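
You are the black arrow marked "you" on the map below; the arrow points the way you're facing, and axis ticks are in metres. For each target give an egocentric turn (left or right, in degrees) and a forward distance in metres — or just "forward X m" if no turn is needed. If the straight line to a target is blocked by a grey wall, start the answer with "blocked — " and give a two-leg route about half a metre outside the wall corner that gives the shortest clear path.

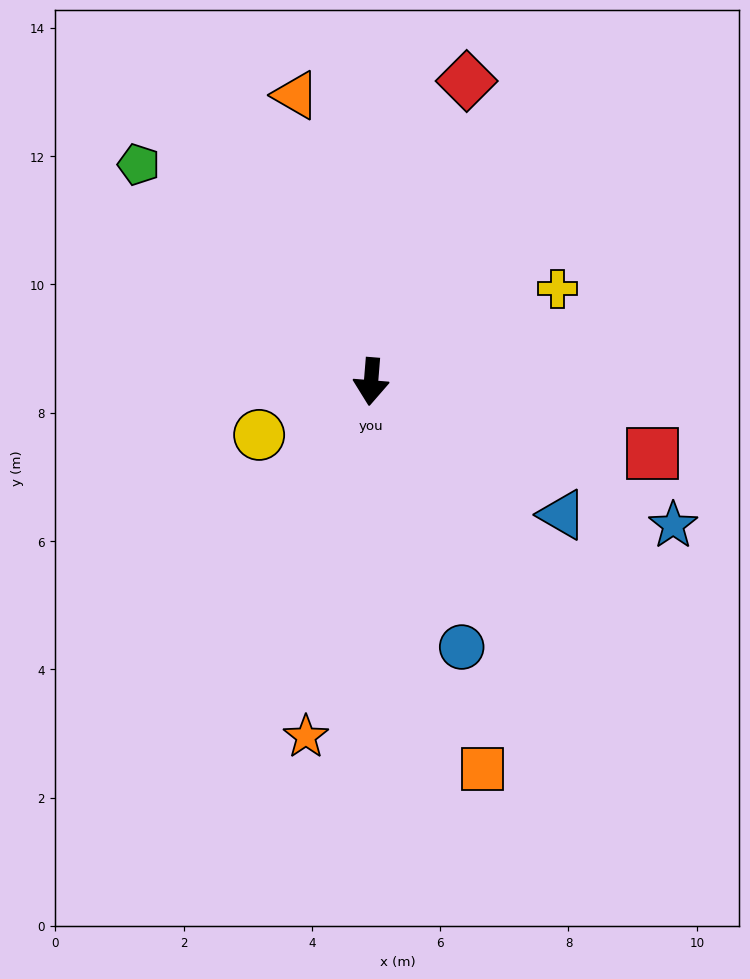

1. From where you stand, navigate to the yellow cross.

turn left 121°, forward 3.2 m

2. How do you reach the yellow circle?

turn right 60°, forward 1.9 m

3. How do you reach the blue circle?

turn left 23°, forward 4.4 m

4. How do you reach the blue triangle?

turn left 60°, forward 3.6 m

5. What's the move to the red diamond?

turn left 167°, forward 4.9 m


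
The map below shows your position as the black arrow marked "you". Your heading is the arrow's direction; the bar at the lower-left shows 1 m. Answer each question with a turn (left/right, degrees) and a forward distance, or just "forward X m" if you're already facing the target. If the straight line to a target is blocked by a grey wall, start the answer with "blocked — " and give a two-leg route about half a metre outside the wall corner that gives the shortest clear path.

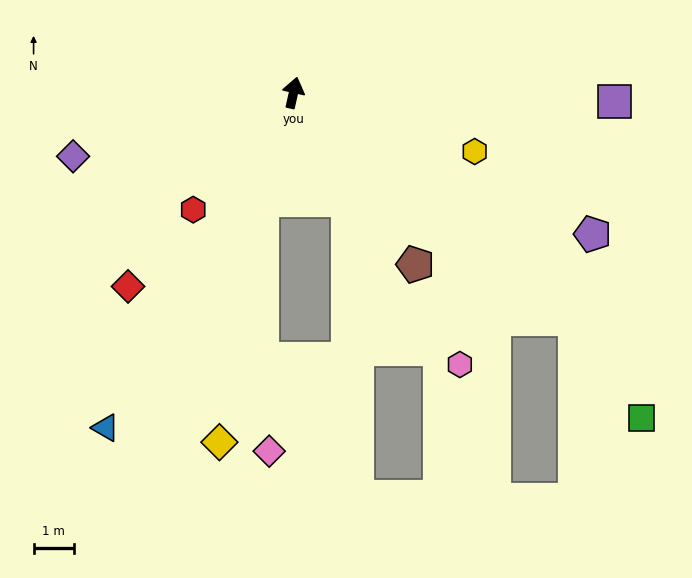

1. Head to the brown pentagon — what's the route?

turn right 132°, forward 5.3 m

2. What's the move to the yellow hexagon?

turn right 95°, forward 4.8 m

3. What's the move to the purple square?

turn right 79°, forward 8.0 m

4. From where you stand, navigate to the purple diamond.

turn left 119°, forward 5.7 m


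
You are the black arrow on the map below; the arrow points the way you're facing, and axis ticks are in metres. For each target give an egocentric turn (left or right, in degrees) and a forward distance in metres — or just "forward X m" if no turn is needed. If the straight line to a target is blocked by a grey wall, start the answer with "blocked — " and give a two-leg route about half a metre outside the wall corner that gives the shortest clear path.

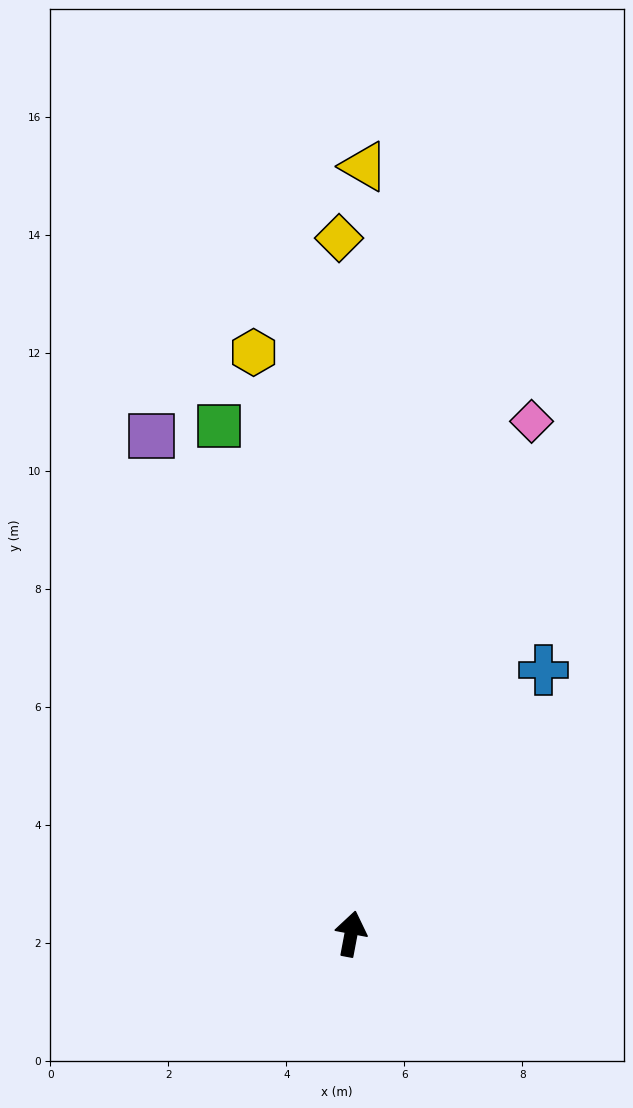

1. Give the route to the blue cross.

turn right 25°, forward 5.5 m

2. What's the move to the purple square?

turn left 33°, forward 9.1 m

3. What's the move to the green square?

turn left 25°, forward 8.9 m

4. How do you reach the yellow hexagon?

turn left 20°, forward 10.0 m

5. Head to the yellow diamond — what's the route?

turn left 12°, forward 11.8 m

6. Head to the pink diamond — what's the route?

turn right 9°, forward 9.2 m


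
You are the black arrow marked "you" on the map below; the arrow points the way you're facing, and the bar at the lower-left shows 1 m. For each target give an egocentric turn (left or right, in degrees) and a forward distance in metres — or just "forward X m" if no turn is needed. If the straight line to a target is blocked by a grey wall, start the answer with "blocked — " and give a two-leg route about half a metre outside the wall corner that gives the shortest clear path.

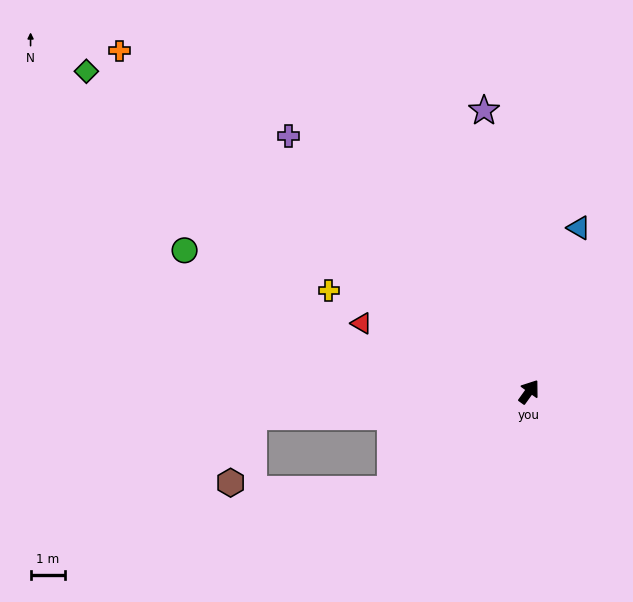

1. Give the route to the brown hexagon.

blocked — turn left 131°, forward 8.0 m, then turn left 67°, forward 2.0 m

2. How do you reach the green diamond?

turn left 90°, forward 15.7 m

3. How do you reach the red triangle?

turn left 103°, forward 5.2 m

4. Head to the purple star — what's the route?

turn left 45°, forward 8.2 m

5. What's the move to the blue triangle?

turn left 19°, forward 4.9 m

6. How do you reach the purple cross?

turn left 79°, forward 10.1 m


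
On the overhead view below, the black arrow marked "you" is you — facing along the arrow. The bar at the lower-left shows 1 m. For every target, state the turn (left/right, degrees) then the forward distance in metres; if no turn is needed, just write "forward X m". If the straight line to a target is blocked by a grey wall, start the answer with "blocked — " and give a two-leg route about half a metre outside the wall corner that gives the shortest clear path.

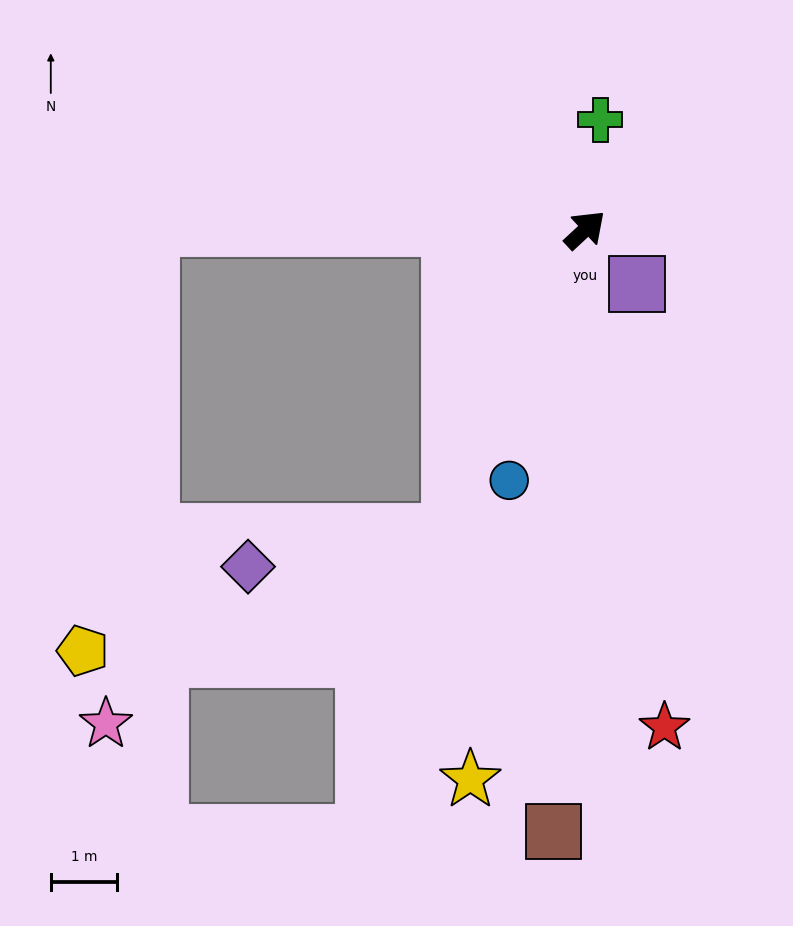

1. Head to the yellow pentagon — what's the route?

blocked — turn left 137°, forward 6.5 m, then turn left 81°, forward 6.4 m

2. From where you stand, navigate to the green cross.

turn left 39°, forward 1.7 m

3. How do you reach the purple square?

turn right 89°, forward 1.1 m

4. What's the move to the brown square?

turn right 136°, forward 9.1 m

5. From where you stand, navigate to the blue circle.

turn right 150°, forward 3.9 m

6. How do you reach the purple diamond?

blocked — turn right 157°, forward 5.0 m, then turn right 56°, forward 3.1 m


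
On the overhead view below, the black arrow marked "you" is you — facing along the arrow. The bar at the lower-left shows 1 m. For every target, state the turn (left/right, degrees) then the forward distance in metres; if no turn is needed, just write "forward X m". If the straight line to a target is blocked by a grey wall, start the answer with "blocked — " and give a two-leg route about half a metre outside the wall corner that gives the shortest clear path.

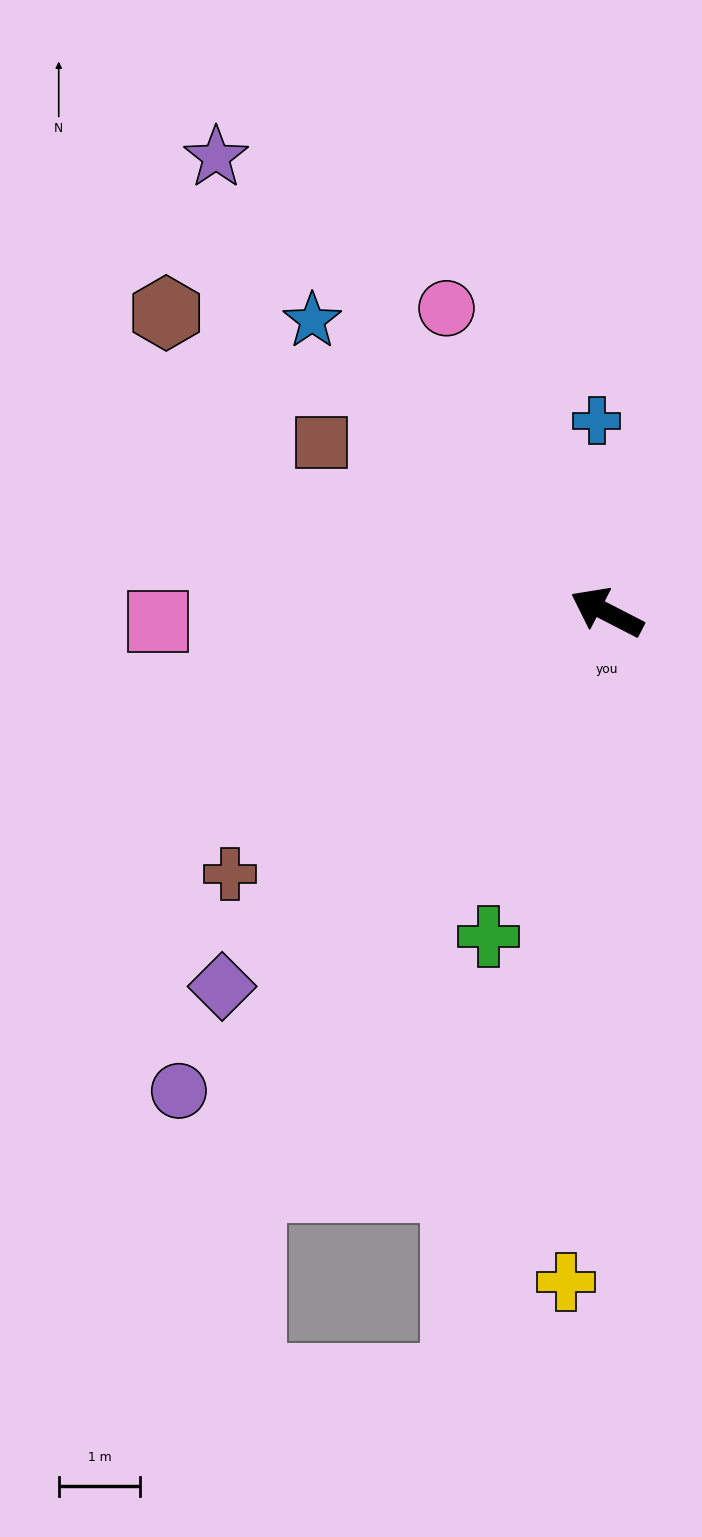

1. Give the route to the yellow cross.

turn left 114°, forward 8.2 m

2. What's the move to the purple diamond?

turn left 71°, forward 6.6 m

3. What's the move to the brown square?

turn right 4°, forward 4.1 m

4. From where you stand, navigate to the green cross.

turn left 97°, forward 4.2 m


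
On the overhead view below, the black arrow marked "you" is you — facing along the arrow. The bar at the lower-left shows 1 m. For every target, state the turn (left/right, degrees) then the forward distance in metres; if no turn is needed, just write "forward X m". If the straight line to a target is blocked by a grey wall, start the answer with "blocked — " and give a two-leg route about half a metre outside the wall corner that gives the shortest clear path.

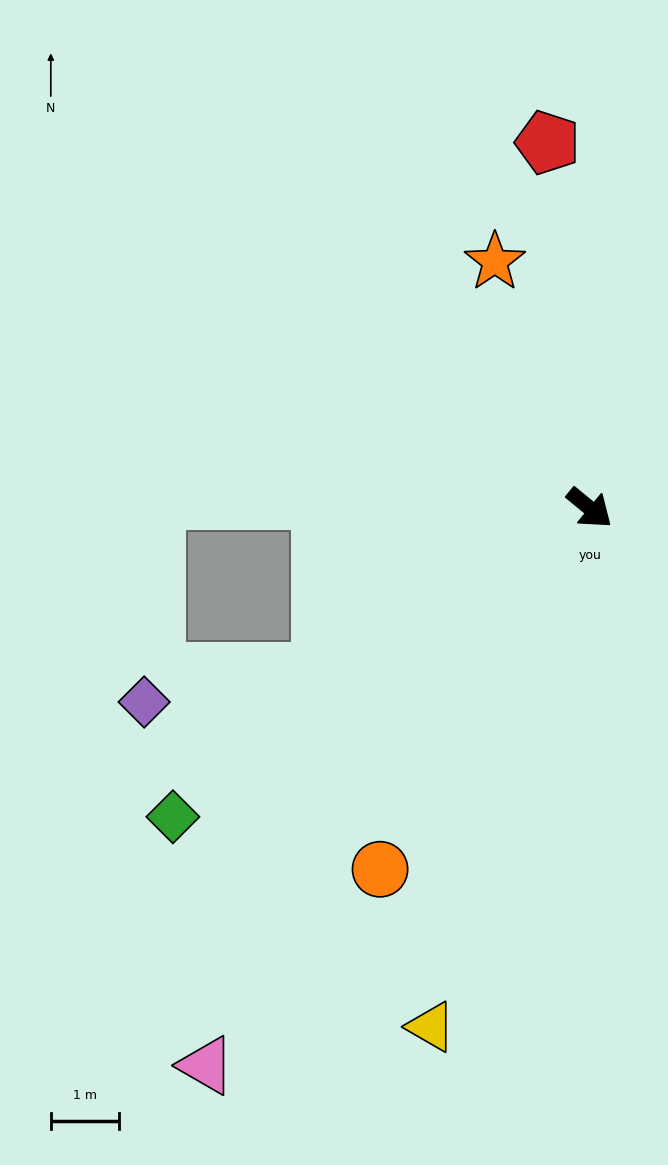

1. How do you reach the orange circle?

turn right 81°, forward 6.1 m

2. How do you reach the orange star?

turn left 150°, forward 3.9 m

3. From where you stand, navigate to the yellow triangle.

turn right 68°, forward 8.0 m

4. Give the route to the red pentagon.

turn left 136°, forward 5.4 m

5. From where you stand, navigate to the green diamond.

turn right 104°, forward 7.6 m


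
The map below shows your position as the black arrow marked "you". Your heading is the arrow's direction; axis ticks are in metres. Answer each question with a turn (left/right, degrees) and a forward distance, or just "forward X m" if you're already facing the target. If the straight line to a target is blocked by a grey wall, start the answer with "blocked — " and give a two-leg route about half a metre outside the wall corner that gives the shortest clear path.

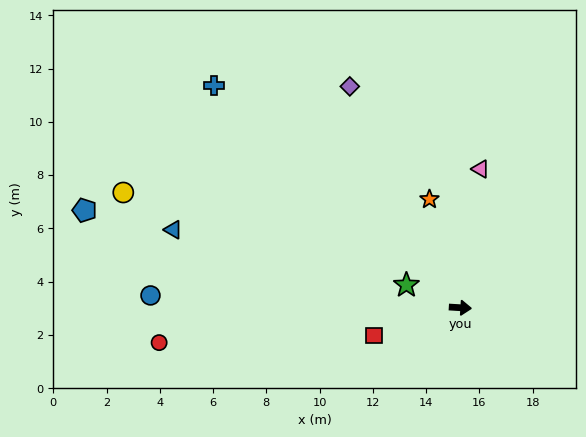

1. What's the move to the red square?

turn right 159°, forward 3.4 m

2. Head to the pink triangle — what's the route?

turn left 85°, forward 5.3 m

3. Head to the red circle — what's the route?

turn right 170°, forward 11.4 m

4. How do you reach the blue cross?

turn left 141°, forward 12.5 m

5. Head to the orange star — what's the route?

turn left 109°, forward 4.2 m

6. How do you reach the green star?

turn left 161°, forward 2.2 m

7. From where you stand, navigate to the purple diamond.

turn left 120°, forward 9.3 m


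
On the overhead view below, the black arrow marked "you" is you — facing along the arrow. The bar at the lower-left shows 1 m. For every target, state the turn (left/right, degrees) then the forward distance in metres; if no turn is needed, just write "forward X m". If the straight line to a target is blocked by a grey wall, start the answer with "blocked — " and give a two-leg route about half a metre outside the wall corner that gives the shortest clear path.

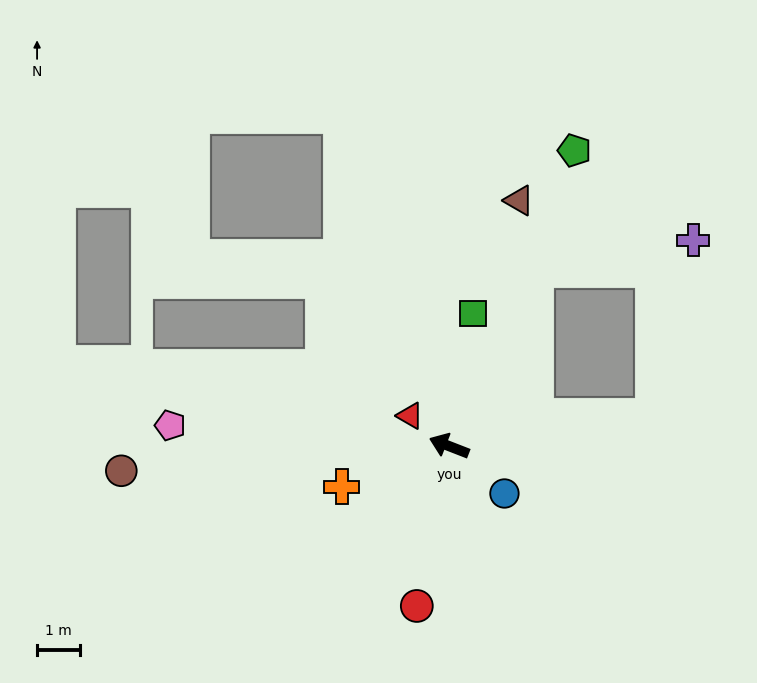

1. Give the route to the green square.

turn right 79°, forward 3.1 m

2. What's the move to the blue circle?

turn left 161°, forward 1.7 m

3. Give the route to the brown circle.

turn left 26°, forward 7.6 m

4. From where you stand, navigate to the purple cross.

blocked — turn right 95°, forward 4.5 m, then turn right 53°, forward 3.7 m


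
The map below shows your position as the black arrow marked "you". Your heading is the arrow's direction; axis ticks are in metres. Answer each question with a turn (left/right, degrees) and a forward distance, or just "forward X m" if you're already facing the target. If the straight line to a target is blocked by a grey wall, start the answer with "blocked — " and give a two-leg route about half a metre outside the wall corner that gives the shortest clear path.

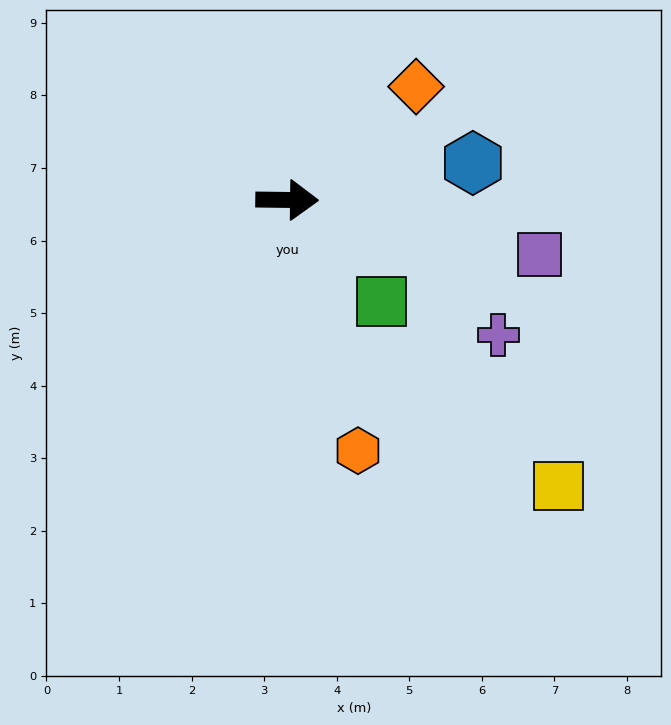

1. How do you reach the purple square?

turn right 11°, forward 3.6 m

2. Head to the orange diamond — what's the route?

turn left 42°, forward 2.4 m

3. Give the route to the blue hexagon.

turn left 12°, forward 2.6 m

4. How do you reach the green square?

turn right 47°, forward 1.9 m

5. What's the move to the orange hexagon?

turn right 74°, forward 3.6 m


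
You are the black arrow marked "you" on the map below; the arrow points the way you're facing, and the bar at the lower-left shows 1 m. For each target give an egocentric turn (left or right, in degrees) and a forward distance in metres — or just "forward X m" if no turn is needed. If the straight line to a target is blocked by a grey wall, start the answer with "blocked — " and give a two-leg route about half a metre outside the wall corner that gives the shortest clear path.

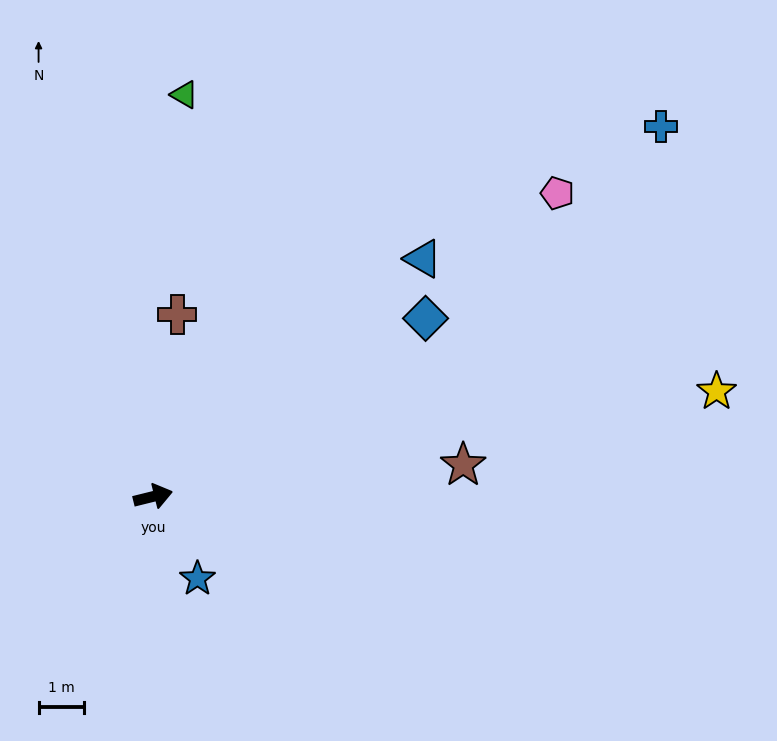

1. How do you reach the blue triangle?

turn left 27°, forward 7.8 m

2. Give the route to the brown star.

turn right 8°, forward 6.8 m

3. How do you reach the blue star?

turn right 76°, forward 2.0 m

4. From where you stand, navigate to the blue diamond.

turn left 19°, forward 7.1 m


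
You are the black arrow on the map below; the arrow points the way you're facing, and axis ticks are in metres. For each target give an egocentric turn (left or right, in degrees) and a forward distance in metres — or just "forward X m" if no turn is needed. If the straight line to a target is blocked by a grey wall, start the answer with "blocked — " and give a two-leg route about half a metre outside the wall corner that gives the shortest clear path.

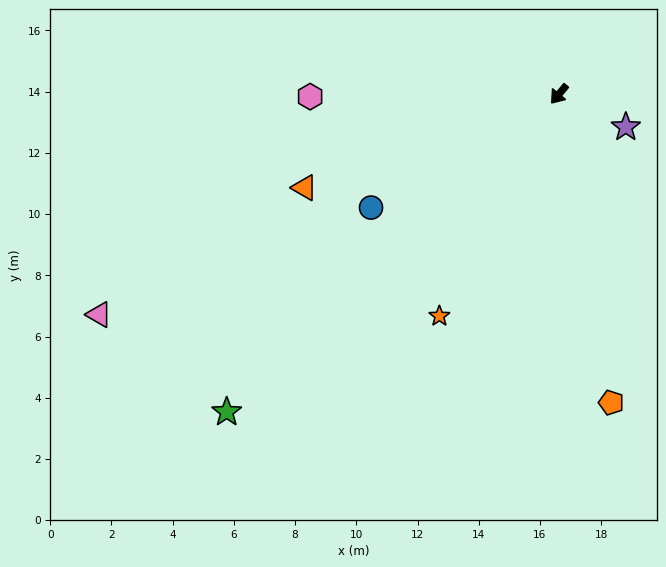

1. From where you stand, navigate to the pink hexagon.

turn right 50°, forward 8.1 m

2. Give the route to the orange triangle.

turn right 30°, forward 8.9 m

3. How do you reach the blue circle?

turn right 19°, forward 7.2 m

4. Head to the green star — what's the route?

turn right 7°, forward 15.0 m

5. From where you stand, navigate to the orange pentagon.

turn left 49°, forward 10.2 m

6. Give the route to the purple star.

turn left 103°, forward 2.4 m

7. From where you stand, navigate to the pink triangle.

turn right 25°, forward 16.7 m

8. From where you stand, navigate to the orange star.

turn left 11°, forward 8.2 m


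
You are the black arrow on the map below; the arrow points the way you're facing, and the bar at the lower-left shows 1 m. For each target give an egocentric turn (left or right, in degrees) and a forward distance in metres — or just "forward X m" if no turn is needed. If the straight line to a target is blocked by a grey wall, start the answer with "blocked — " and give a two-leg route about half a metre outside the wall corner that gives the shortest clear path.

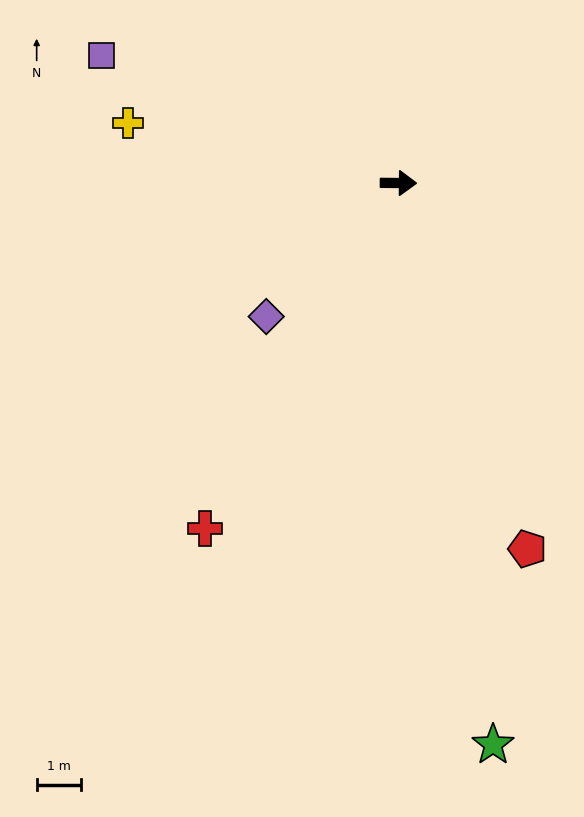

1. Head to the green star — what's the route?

turn right 80°, forward 12.8 m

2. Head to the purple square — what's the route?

turn left 157°, forward 7.2 m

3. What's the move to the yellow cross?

turn left 168°, forward 6.2 m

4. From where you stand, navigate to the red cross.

turn right 119°, forward 8.9 m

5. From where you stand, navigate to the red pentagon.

turn right 70°, forward 8.7 m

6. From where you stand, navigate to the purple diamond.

turn right 134°, forward 4.2 m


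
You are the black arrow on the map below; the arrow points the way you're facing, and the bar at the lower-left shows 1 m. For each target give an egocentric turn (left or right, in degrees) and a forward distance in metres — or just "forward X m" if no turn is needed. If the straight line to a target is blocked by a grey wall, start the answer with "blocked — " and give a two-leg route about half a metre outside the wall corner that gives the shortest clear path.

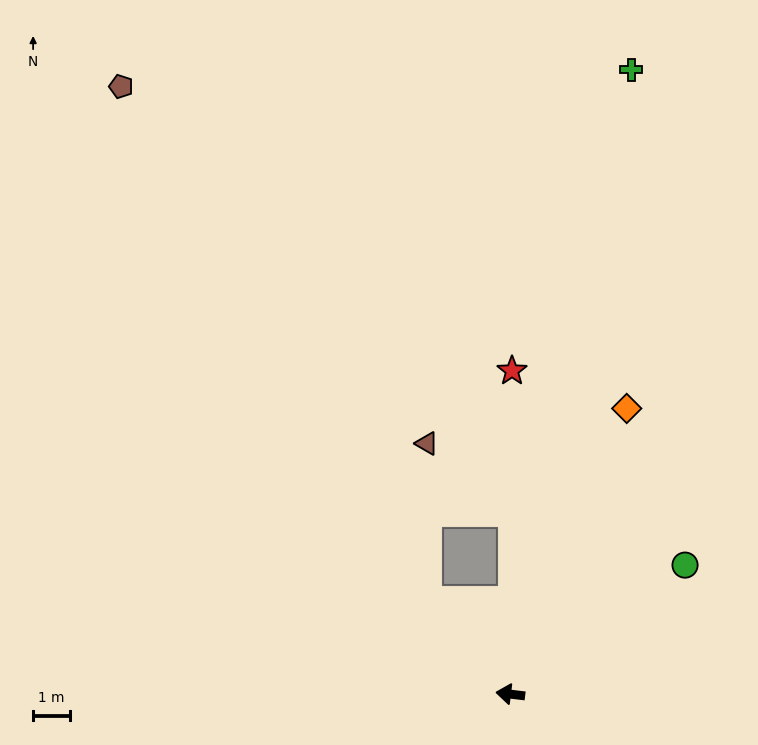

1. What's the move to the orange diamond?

turn right 105°, forward 8.3 m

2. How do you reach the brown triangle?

blocked — turn right 41°, forward 3.4 m, then turn right 42°, forward 4.3 m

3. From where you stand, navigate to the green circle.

turn right 137°, forward 5.9 m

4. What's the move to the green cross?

turn right 94°, forward 17.2 m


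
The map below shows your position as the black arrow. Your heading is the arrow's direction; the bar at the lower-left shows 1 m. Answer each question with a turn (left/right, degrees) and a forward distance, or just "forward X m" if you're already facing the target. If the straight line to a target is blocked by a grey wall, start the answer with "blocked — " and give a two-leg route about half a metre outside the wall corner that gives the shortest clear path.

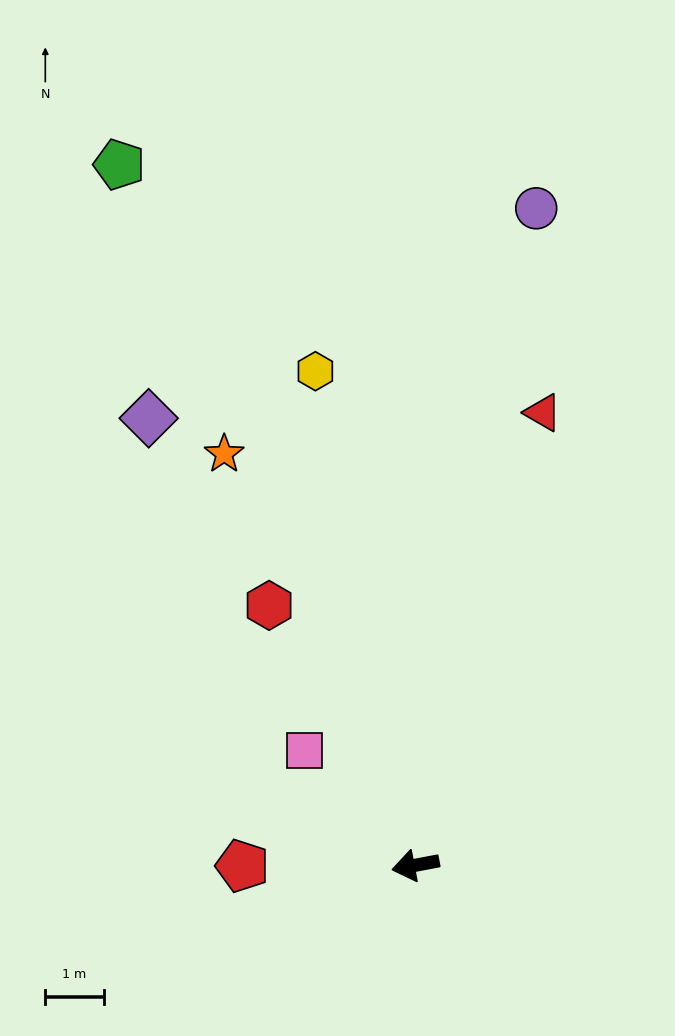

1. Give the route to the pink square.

turn right 57°, forward 2.7 m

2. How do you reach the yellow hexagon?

turn right 89°, forward 8.6 m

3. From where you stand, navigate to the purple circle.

turn right 111°, forward 11.4 m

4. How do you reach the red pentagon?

turn right 11°, forward 3.0 m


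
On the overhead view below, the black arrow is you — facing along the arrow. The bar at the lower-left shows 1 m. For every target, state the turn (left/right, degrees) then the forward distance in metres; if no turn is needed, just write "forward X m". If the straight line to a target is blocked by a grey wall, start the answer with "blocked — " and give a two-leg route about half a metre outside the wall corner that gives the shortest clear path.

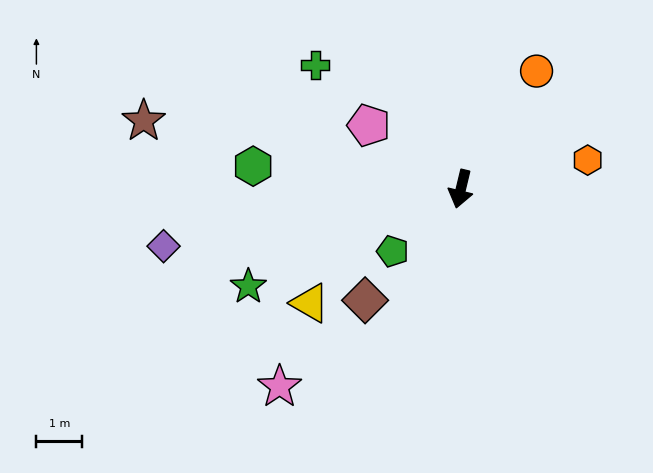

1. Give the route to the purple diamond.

turn right 66°, forward 6.6 m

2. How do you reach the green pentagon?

turn right 34°, forward 2.0 m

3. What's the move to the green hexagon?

turn right 83°, forward 4.6 m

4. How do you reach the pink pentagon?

turn right 111°, forward 2.4 m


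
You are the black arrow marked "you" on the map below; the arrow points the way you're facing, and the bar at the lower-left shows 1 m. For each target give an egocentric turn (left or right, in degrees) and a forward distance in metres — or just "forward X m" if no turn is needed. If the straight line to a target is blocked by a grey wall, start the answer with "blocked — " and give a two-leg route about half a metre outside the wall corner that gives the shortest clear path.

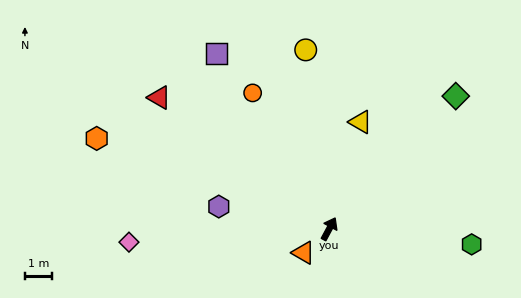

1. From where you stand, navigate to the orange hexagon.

turn left 97°, forward 9.3 m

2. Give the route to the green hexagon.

turn right 68°, forward 5.3 m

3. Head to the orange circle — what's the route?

turn left 58°, forward 5.8 m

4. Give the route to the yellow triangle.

turn left 12°, forward 4.2 m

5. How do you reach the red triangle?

turn left 81°, forward 8.0 m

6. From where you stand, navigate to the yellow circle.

turn left 36°, forward 6.7 m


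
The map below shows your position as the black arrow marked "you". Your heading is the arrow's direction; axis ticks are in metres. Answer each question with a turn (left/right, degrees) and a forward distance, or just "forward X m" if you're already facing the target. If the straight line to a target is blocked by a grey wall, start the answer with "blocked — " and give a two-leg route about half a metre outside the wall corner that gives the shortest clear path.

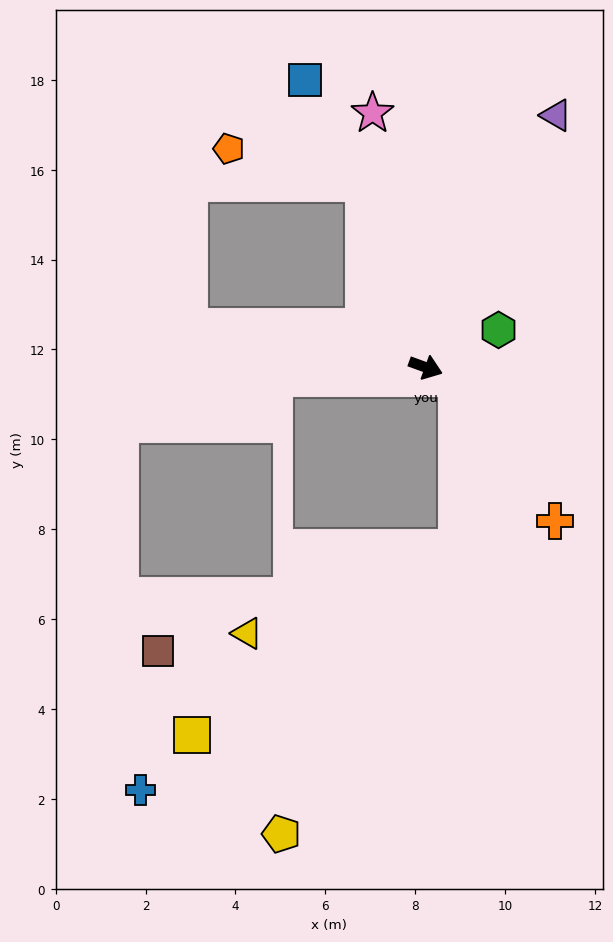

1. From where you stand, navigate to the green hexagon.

turn left 47°, forward 1.8 m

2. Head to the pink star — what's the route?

turn left 122°, forward 5.8 m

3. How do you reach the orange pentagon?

blocked — turn left 128°, forward 4.3 m, then turn left 58°, forward 3.1 m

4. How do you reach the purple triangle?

turn left 83°, forward 6.3 m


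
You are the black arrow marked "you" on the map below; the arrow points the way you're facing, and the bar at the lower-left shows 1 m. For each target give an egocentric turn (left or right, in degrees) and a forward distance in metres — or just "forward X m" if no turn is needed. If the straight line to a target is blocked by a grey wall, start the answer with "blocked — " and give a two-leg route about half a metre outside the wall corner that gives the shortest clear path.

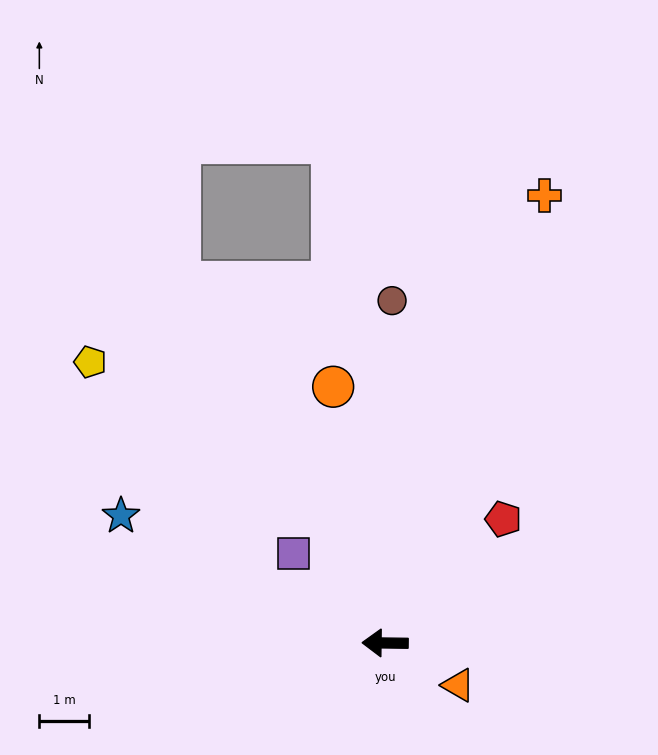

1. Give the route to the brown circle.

turn right 90°, forward 6.9 m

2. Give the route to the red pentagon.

turn right 133°, forward 3.4 m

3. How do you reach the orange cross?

turn right 109°, forward 9.5 m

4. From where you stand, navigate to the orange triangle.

turn left 151°, forward 1.7 m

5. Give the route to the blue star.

turn right 25°, forward 5.9 m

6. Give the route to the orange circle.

turn right 78°, forward 5.2 m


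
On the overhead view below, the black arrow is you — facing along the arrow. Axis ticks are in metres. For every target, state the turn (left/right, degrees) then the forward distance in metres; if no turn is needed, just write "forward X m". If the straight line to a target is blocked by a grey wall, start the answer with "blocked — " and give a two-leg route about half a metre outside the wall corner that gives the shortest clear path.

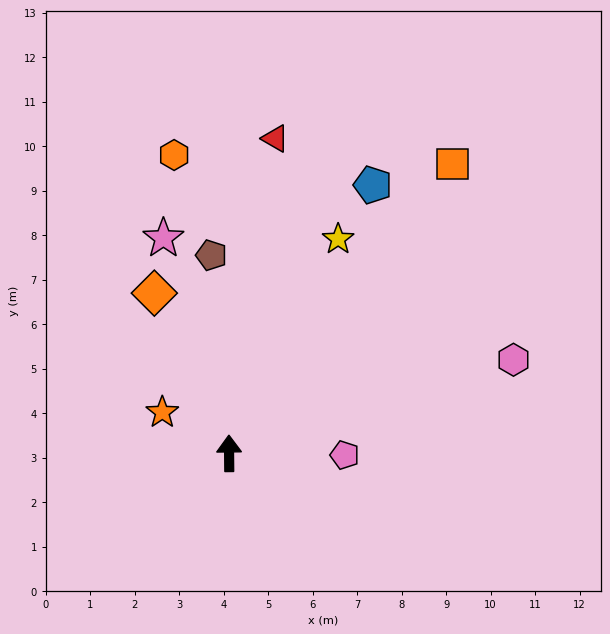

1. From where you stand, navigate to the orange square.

turn right 38°, forward 8.2 m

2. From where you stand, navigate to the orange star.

turn left 58°, forward 1.8 m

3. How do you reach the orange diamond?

turn left 24°, forward 4.0 m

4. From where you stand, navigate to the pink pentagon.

turn right 91°, forward 2.6 m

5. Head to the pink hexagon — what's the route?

turn right 72°, forward 6.7 m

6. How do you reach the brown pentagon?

turn left 5°, forward 4.5 m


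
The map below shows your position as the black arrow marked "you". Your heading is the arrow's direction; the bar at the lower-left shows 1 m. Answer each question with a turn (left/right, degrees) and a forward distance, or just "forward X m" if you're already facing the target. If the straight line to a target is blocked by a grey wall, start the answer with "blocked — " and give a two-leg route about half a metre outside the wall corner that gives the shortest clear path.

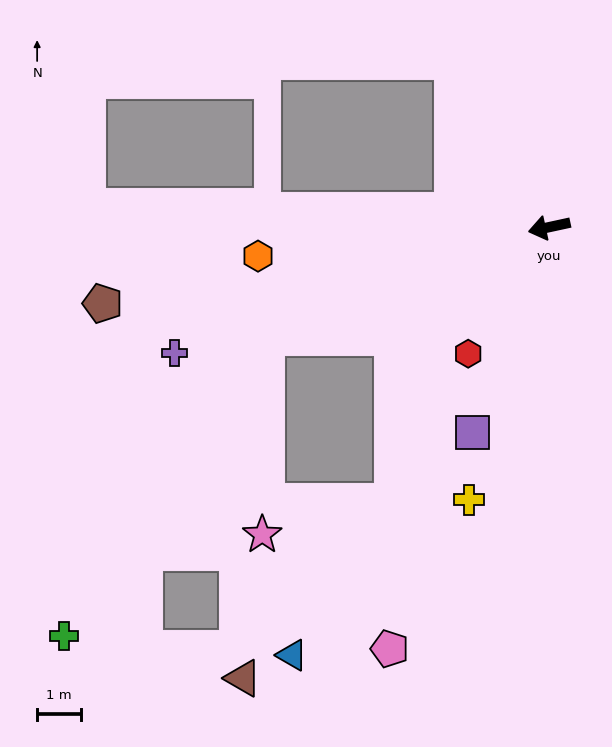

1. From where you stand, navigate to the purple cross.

turn left 6°, forward 8.9 m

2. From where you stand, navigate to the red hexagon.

turn left 45°, forward 3.4 m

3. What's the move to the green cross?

blocked — turn left 9°, forward 6.9 m, then turn left 35°, forward 8.1 m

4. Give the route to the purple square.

turn left 57°, forward 5.0 m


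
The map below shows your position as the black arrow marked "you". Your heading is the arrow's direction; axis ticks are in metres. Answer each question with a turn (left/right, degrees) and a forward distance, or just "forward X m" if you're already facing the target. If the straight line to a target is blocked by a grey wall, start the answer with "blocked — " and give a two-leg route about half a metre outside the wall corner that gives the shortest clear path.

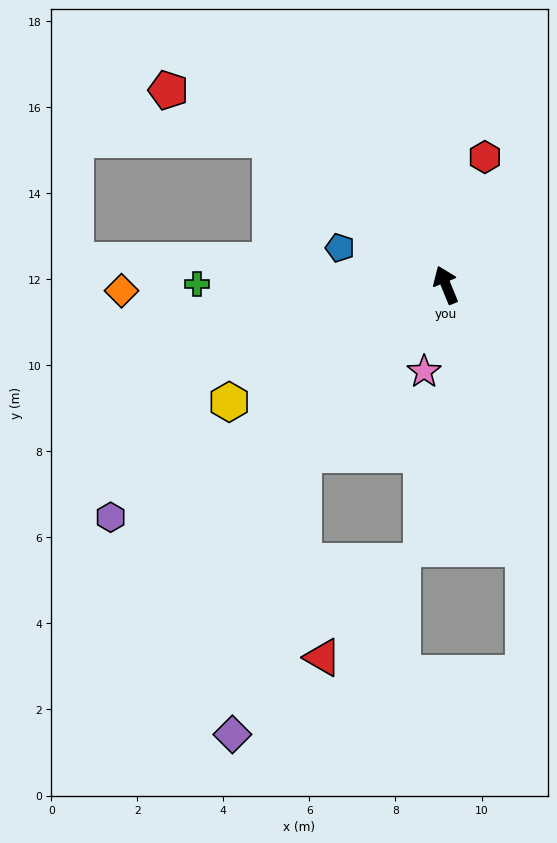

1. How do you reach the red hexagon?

turn right 39°, forward 3.1 m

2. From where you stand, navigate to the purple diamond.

blocked — turn left 118°, forward 5.1 m, then turn left 26°, forward 6.7 m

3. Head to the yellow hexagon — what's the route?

turn left 96°, forward 5.7 m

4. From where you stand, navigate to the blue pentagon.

turn left 48°, forward 2.6 m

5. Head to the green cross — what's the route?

turn left 68°, forward 5.8 m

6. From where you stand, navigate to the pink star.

turn left 144°, forward 2.1 m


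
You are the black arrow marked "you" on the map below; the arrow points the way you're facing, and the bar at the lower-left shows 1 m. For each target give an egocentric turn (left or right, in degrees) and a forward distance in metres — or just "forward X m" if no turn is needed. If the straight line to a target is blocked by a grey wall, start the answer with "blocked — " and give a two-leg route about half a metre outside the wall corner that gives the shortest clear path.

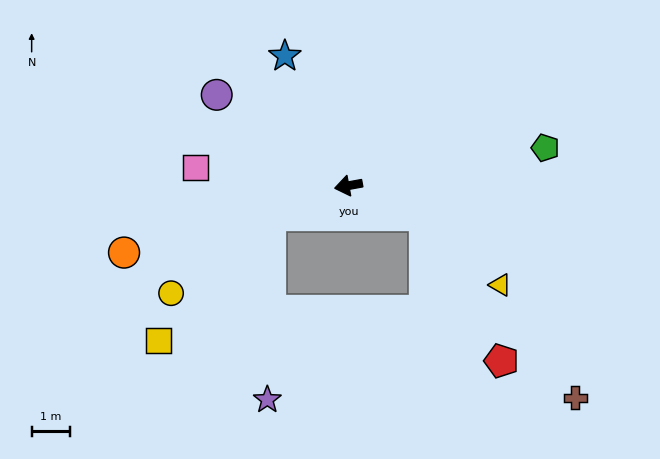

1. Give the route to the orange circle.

turn left 6°, forward 6.2 m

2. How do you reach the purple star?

blocked — turn left 10°, forward 2.2 m, then turn left 69°, forward 4.9 m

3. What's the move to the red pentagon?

blocked — turn left 149°, forward 2.2 m, then turn right 42°, forward 4.4 m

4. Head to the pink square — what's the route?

turn right 17°, forward 4.1 m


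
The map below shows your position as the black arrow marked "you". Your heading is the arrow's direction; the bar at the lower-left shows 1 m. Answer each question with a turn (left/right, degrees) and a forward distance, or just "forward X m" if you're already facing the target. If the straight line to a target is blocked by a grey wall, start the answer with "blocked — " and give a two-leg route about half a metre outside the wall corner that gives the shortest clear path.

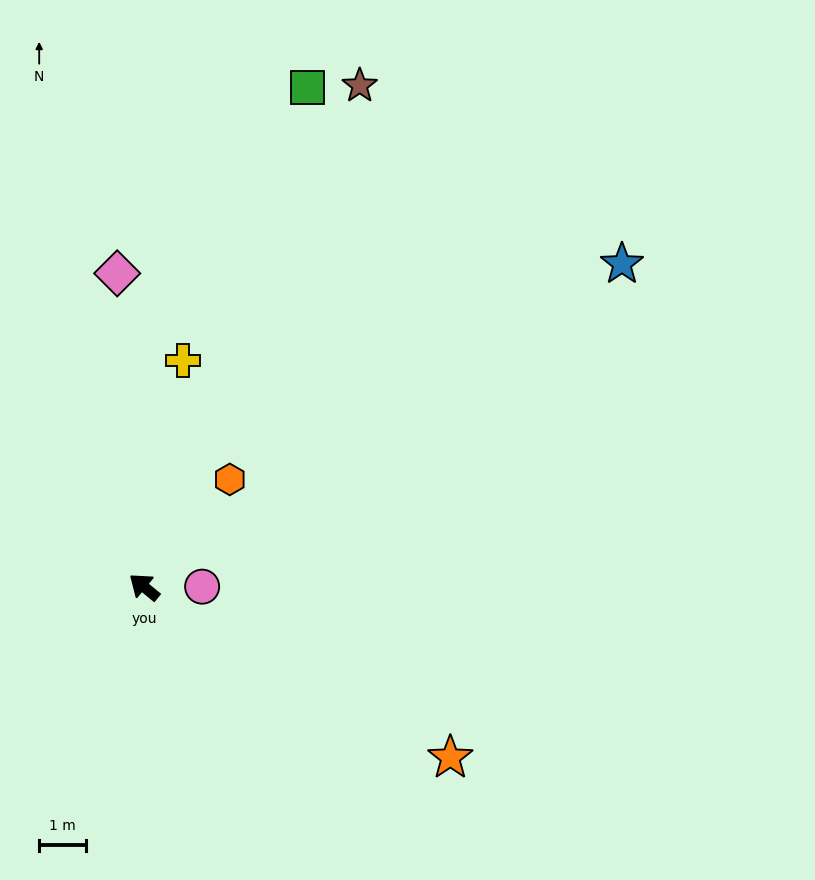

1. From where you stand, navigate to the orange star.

turn right 170°, forward 7.5 m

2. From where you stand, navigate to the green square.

turn right 69°, forward 11.2 m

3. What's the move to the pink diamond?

turn right 46°, forward 6.7 m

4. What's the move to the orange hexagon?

turn right 89°, forward 2.9 m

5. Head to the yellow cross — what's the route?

turn right 60°, forward 4.9 m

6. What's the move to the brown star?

turn right 74°, forward 11.6 m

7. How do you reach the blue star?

turn right 107°, forward 12.3 m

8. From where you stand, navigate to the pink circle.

turn right 140°, forward 1.2 m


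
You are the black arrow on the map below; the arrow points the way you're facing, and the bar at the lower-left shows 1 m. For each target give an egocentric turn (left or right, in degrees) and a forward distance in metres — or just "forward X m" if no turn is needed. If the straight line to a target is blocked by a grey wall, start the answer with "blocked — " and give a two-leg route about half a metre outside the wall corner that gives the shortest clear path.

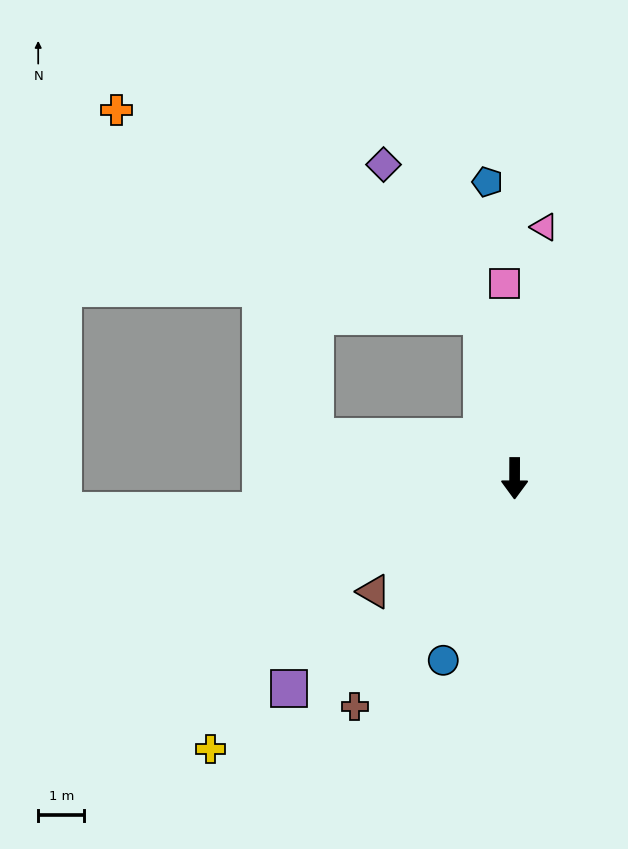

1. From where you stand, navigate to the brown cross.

turn right 35°, forward 6.0 m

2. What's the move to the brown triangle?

turn right 51°, forward 3.9 m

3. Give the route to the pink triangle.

turn left 173°, forward 5.5 m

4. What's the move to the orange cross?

blocked — turn right 169°, forward 3.6 m, then turn left 50°, forward 9.1 m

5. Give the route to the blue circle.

turn right 21°, forward 4.2 m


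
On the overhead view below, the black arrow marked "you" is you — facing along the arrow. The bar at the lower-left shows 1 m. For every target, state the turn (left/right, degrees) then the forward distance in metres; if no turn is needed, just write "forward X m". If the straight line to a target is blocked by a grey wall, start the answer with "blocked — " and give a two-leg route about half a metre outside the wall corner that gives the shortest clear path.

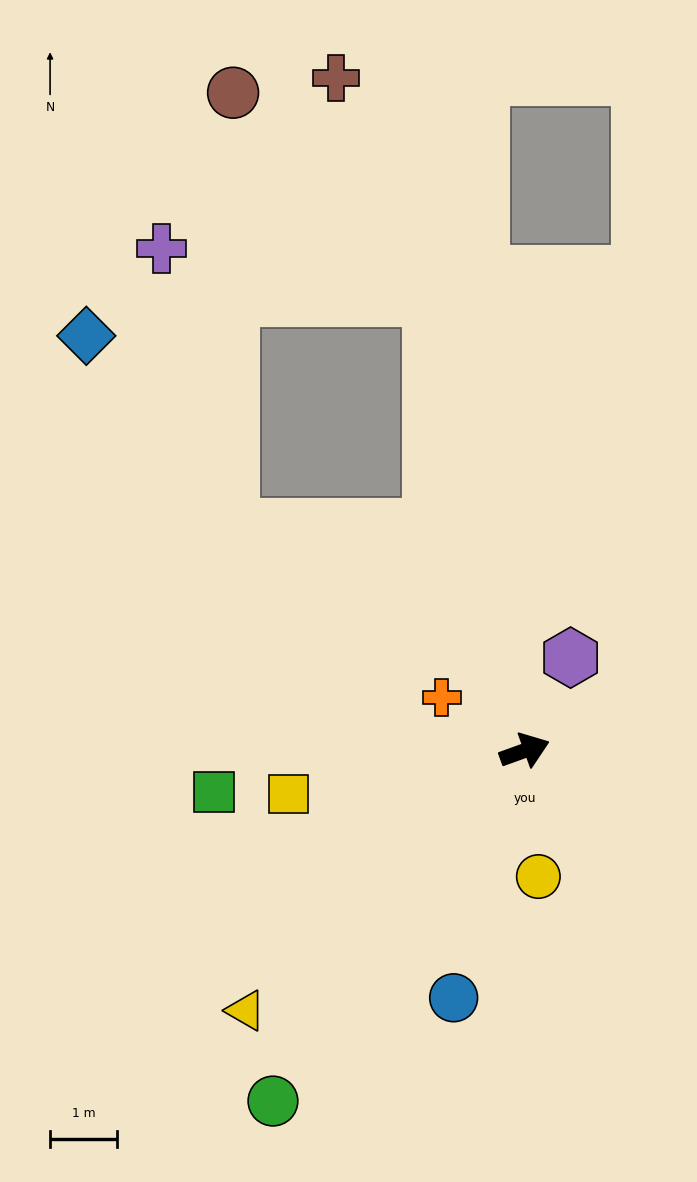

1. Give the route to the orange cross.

turn left 127°, forward 1.5 m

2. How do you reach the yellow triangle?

turn right 157°, forward 5.7 m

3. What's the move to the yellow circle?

turn right 104°, forward 1.9 m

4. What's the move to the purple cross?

blocked — turn left 82°, forward 6.9 m, then turn left 68°, forward 4.1 m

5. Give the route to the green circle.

turn right 146°, forward 6.4 m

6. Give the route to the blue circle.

turn right 126°, forward 3.8 m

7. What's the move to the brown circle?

blocked — turn left 82°, forward 6.9 m, then turn left 32°, forward 4.2 m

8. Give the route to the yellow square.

turn left 171°, forward 3.6 m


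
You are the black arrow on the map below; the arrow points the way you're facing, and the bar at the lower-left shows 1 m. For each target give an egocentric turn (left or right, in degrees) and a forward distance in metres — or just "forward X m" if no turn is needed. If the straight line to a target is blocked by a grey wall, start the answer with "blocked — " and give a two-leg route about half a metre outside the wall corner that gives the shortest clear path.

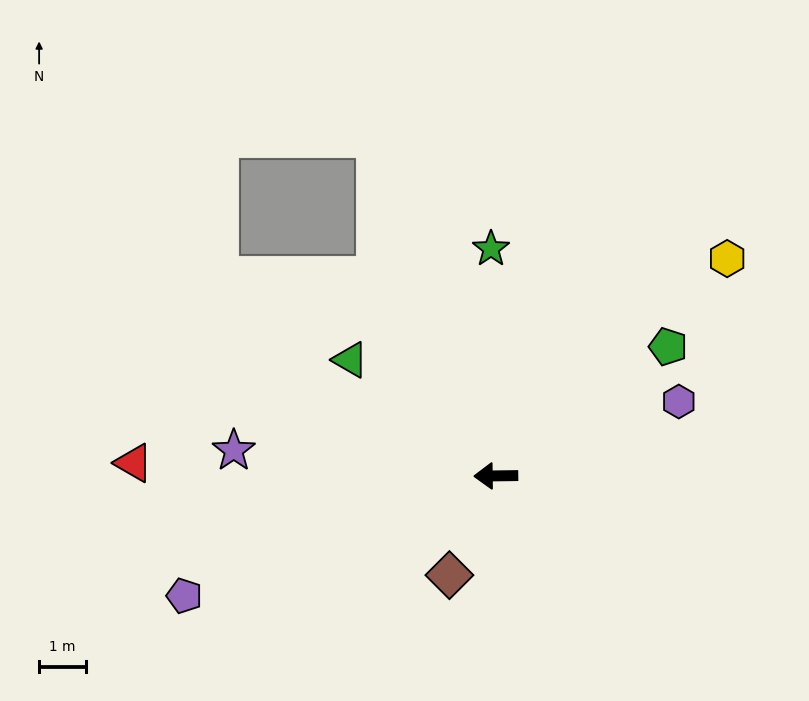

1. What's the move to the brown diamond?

turn left 64°, forward 2.3 m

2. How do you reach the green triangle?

turn right 39°, forward 4.0 m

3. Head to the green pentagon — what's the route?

turn right 144°, forward 4.6 m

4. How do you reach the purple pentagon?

turn left 20°, forward 7.1 m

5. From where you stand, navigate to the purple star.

turn right 6°, forward 5.6 m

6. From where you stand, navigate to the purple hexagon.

turn right 159°, forward 4.2 m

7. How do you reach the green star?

turn right 90°, forward 4.8 m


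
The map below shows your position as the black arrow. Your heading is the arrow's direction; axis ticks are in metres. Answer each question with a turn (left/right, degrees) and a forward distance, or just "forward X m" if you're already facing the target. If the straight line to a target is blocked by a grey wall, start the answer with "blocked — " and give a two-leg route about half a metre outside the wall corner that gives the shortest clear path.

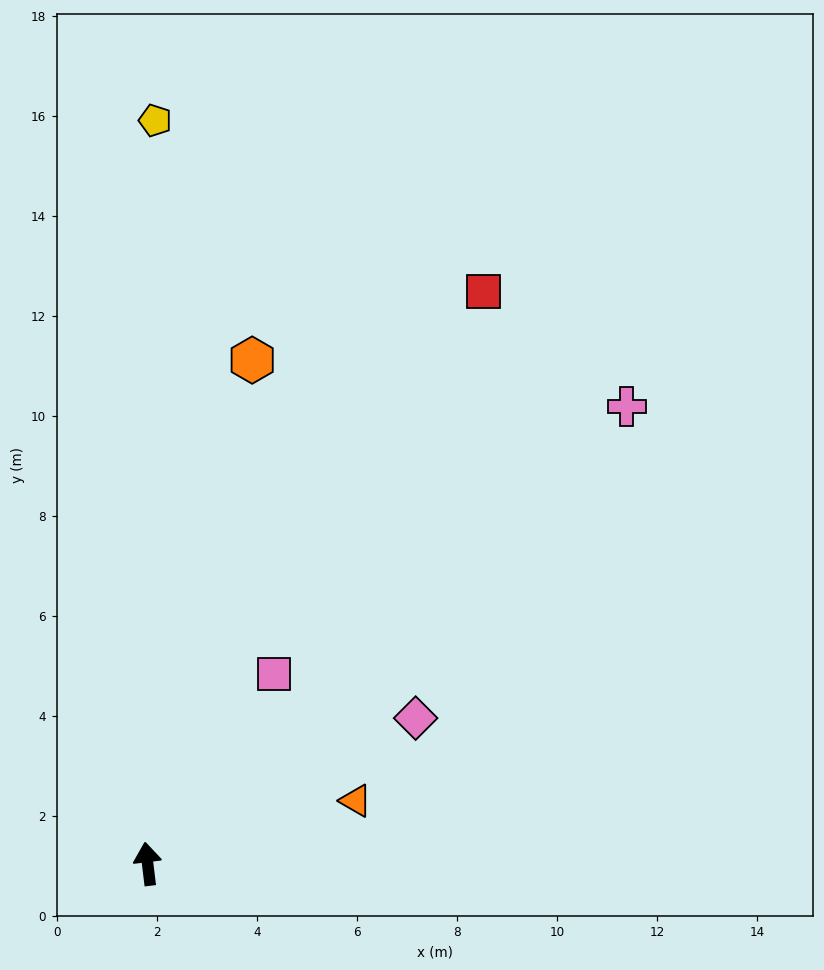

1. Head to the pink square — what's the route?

turn right 41°, forward 4.6 m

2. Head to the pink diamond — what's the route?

turn right 68°, forward 6.1 m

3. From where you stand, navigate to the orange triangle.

turn right 80°, forward 4.3 m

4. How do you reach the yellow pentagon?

turn right 7°, forward 14.9 m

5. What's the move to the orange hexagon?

turn right 19°, forward 10.3 m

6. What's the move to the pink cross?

turn right 53°, forward 13.2 m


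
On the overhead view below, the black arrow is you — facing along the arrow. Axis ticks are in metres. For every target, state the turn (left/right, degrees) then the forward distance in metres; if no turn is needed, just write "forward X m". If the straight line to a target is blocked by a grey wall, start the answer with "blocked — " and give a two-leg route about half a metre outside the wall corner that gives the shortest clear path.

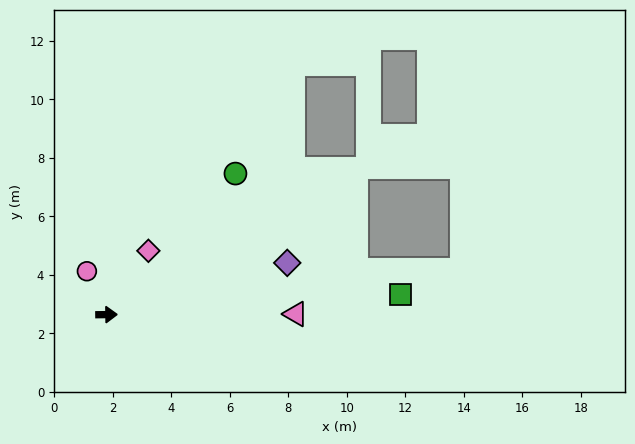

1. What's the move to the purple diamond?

turn left 15°, forward 6.4 m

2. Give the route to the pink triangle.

forward 6.5 m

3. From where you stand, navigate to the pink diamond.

turn left 56°, forward 2.6 m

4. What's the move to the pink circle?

turn left 114°, forward 1.6 m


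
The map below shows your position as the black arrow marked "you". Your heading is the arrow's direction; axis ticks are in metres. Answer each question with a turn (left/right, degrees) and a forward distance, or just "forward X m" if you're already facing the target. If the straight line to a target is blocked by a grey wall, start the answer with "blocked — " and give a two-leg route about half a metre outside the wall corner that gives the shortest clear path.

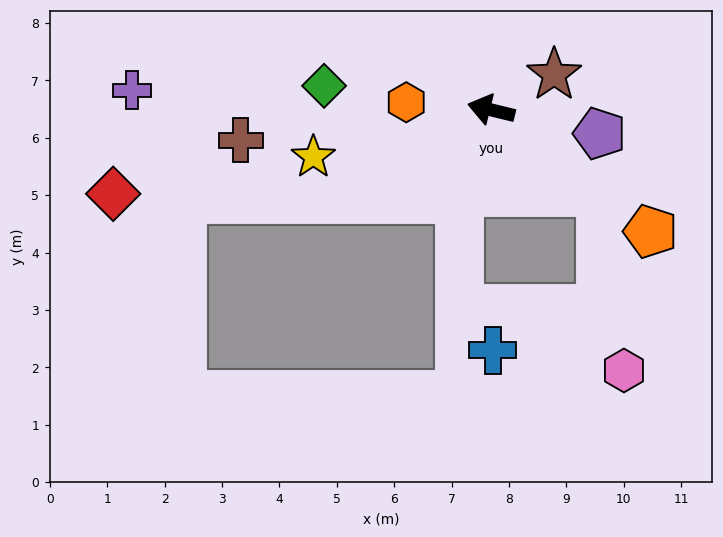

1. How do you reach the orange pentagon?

turn left 156°, forward 3.5 m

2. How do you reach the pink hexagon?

blocked — turn left 157°, forward 2.4 m, then turn right 46°, forward 3.1 m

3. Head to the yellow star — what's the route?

turn left 29°, forward 3.2 m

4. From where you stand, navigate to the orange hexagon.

turn left 9°, forward 1.5 m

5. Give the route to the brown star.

turn right 137°, forward 1.3 m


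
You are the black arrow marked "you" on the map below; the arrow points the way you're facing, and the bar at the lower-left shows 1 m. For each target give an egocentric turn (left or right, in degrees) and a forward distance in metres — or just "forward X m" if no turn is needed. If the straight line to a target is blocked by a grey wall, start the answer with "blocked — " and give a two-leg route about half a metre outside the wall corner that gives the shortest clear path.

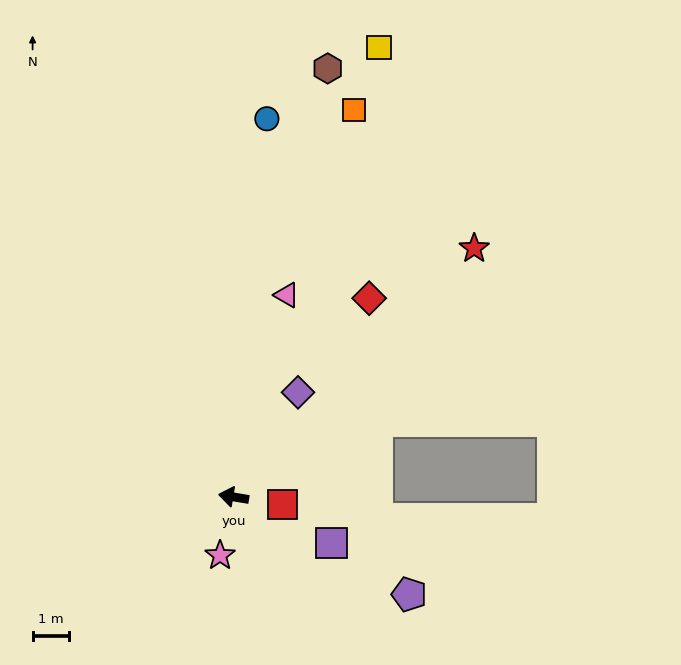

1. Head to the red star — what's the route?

turn right 125°, forward 9.4 m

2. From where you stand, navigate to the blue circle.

turn right 86°, forward 10.4 m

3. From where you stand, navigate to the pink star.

turn left 86°, forward 1.6 m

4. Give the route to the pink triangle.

turn right 95°, forward 5.7 m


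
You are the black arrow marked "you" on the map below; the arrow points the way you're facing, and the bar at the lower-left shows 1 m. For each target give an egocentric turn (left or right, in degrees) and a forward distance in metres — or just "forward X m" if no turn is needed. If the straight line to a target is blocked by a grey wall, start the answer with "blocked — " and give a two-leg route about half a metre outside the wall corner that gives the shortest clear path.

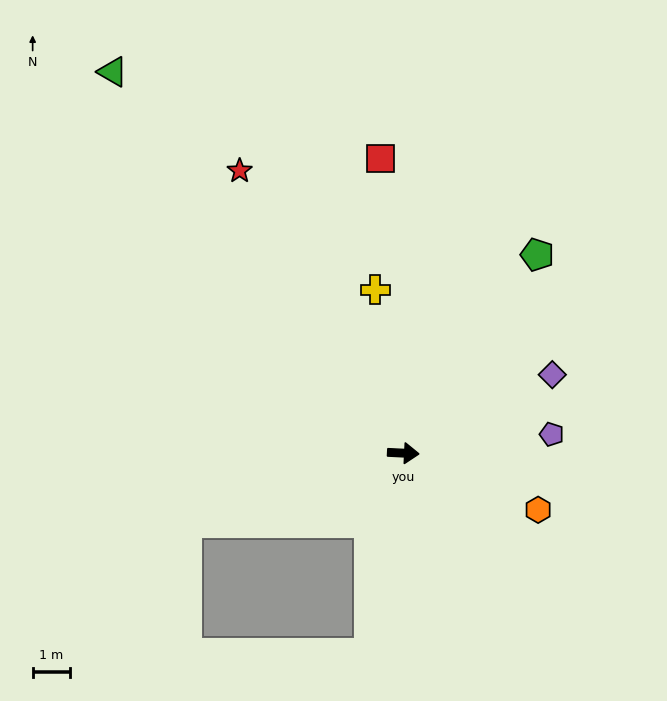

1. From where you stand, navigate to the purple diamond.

turn left 31°, forward 4.5 m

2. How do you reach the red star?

turn left 123°, forward 8.7 m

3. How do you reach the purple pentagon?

turn left 10°, forward 4.0 m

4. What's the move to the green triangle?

turn left 130°, forward 12.8 m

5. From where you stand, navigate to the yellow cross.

turn left 102°, forward 4.4 m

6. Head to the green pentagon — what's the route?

turn left 59°, forward 6.4 m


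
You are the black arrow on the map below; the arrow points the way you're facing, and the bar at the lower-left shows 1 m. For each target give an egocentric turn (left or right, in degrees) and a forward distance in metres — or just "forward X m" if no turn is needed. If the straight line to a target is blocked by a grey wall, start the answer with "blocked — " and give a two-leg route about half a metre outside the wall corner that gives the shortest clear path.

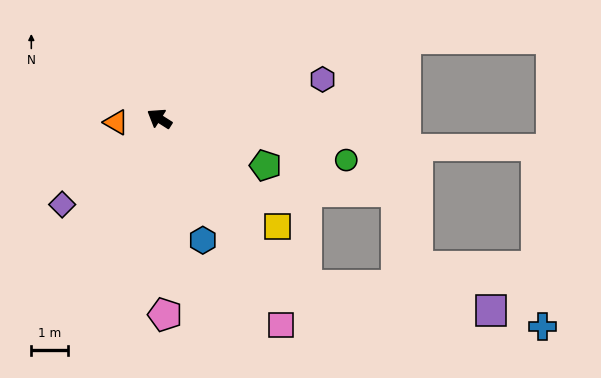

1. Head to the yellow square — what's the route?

turn left 170°, forward 4.4 m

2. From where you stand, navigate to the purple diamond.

turn left 74°, forward 3.6 m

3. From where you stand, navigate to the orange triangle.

turn left 37°, forward 1.2 m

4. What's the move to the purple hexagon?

turn right 134°, forward 4.6 m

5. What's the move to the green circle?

turn right 160°, forward 5.3 m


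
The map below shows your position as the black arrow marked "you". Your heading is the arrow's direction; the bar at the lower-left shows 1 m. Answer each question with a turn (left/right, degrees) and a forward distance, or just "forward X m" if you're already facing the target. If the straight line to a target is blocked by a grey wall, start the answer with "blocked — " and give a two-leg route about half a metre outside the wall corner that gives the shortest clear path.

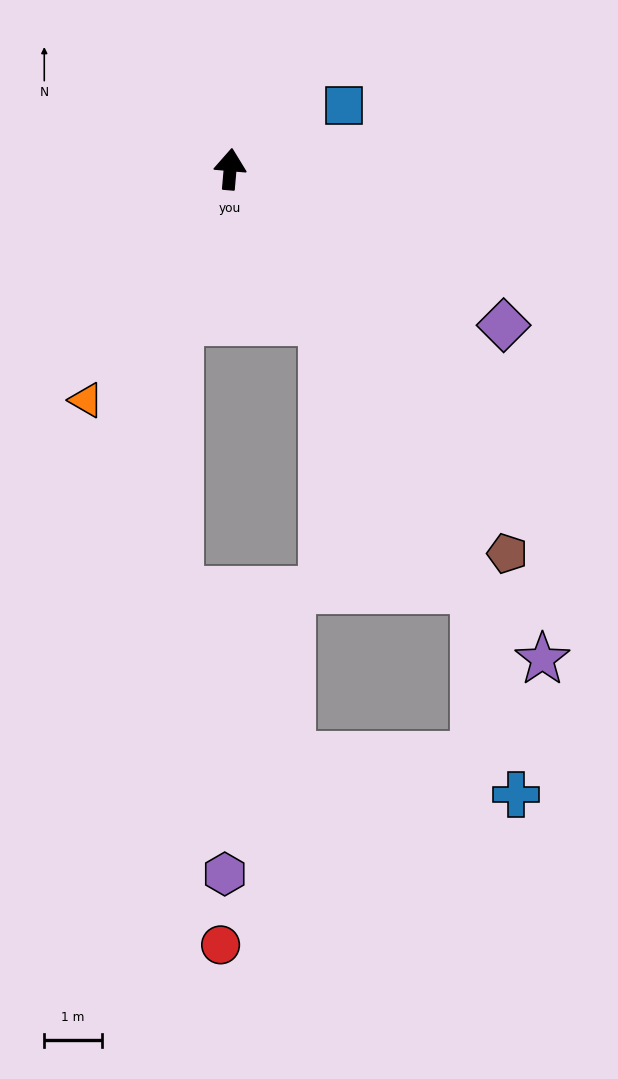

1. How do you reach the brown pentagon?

turn right 139°, forward 8.2 m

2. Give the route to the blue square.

turn right 56°, forward 2.3 m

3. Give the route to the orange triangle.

turn left 153°, forward 4.7 m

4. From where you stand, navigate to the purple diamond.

turn right 115°, forward 5.5 m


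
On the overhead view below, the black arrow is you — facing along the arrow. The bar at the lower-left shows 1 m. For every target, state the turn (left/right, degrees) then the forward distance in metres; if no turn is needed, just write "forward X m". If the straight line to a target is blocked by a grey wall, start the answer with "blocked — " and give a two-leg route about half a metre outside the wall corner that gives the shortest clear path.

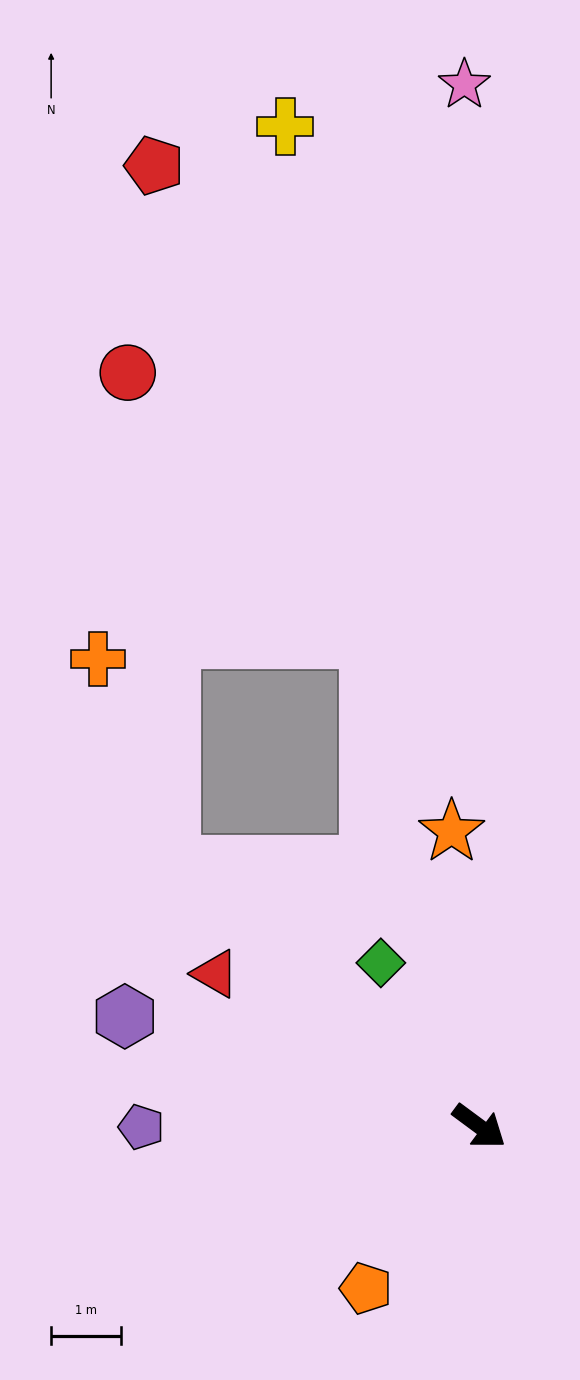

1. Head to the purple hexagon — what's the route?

turn right 161°, forward 5.3 m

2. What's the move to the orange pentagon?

turn right 88°, forward 2.8 m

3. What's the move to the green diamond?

turn left 158°, forward 2.7 m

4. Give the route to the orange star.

turn left 132°, forward 4.2 m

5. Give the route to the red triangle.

turn right 174°, forward 4.4 m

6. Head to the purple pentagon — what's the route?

turn right 143°, forward 4.8 m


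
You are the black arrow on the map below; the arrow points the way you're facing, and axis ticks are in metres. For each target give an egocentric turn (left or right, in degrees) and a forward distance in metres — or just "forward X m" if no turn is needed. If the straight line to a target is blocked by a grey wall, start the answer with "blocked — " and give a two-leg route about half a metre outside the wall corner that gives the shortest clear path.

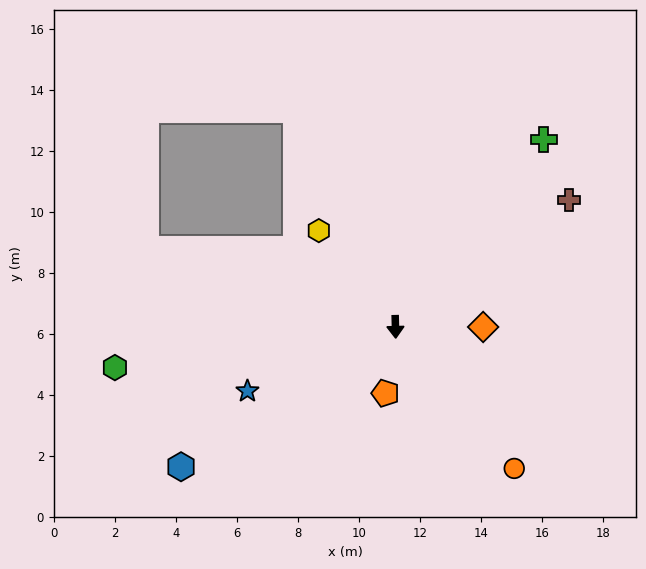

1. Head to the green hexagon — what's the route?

turn right 83°, forward 9.3 m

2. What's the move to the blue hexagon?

turn right 58°, forward 8.4 m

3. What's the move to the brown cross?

turn left 125°, forward 7.1 m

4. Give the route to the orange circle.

turn left 39°, forward 6.1 m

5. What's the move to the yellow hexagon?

turn right 143°, forward 4.0 m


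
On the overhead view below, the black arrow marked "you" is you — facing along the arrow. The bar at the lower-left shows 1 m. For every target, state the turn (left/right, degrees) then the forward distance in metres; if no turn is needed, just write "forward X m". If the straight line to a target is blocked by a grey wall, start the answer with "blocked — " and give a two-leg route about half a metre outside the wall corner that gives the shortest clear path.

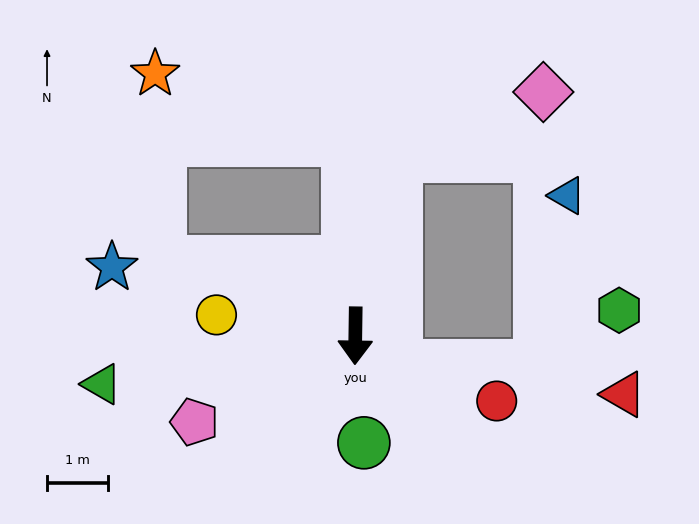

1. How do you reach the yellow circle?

turn right 98°, forward 2.3 m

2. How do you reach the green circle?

turn left 5°, forward 1.8 m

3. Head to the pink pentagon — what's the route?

turn right 61°, forward 3.0 m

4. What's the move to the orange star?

blocked — turn right 110°, forward 3.4 m, then turn right 68°, forward 3.1 m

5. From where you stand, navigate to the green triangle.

turn right 78°, forward 4.2 m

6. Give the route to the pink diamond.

blocked — turn left 168°, forward 3.0 m, then turn right 54°, forward 2.6 m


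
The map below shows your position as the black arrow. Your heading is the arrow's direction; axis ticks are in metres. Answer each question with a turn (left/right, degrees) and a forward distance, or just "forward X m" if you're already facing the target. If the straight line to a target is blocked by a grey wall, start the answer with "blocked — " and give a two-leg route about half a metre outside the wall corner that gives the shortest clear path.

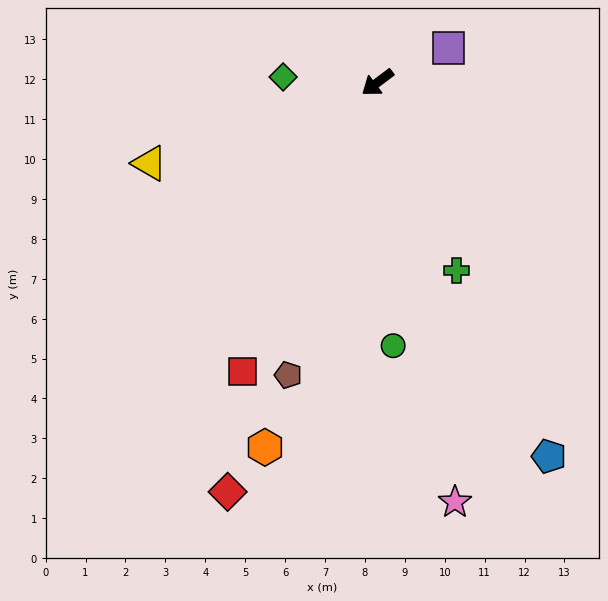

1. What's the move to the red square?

turn left 28°, forward 8.0 m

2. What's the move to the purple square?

turn left 169°, forward 2.0 m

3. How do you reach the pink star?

turn left 63°, forward 10.7 m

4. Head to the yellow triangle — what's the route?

turn right 17°, forward 6.1 m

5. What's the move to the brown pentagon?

turn left 36°, forward 7.7 m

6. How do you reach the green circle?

turn left 56°, forward 6.6 m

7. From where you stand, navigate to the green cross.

turn left 76°, forward 5.1 m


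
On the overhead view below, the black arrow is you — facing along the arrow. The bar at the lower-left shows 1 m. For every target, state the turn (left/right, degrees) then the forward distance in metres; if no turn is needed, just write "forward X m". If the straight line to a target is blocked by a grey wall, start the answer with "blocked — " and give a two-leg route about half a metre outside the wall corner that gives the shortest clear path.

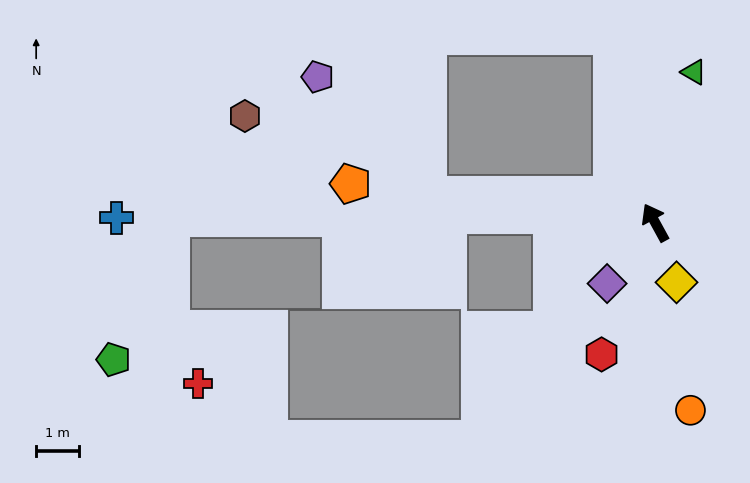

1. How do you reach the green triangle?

turn right 43°, forward 3.6 m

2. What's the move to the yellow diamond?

turn left 171°, forward 1.5 m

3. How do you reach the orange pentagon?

turn left 54°, forward 7.1 m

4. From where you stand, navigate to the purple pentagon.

blocked — turn left 54°, forward 5.3 m, then turn right 39°, forward 3.8 m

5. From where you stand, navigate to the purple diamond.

turn left 113°, forward 1.8 m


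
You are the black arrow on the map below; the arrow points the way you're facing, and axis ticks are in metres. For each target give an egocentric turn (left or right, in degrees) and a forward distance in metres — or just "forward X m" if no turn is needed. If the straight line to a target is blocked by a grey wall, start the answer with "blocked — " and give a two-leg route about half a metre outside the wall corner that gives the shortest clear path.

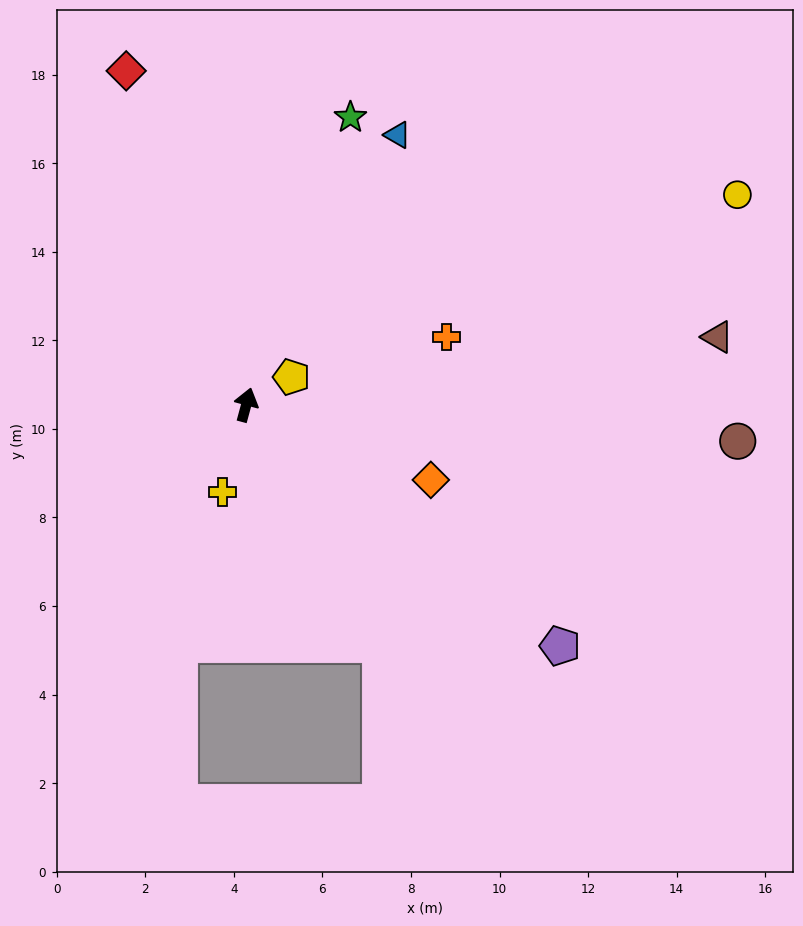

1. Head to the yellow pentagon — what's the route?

turn right 43°, forward 1.2 m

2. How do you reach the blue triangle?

turn right 14°, forward 7.0 m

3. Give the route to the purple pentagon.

turn right 112°, forward 8.9 m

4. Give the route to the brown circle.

turn right 79°, forward 11.1 m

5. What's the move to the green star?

turn right 5°, forward 6.9 m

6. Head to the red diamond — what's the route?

turn left 35°, forward 8.0 m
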